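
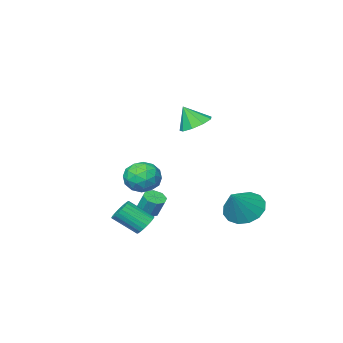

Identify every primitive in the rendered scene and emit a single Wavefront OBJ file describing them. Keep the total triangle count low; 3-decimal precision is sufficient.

v -0.149 0.294 -4.36
v 0.283 0.256 -4.803
v 1.14 -0.511 -3.904
v 0.709 -0.474 -3.46
v 0.348 0.46 -4.691
v 1.205 -0.307 -3.792
v 0.338 0.639 -4.528
v 1.195 -0.128 -3.629
v 0.253 0.765 -4.34
v 1.11 -0.002 -3.441
v 0.108 0.82 -4.155
v 0.965 0.053 -3.256
v -0.077 0.794 -4.001
v 0.78 0.027 -3.102
v -0.273 0.692 -3.901
v 0.584 -0.075 -3.002
v -0.449 0.53 -3.872
v 0.408 -0.237 -2.972
v -0.58 0.331 -3.916
v 0.277 -0.436 -3.017
v -0.645 0.127 -4.028
v 0.212 -0.64 -3.129
v -0.635 -0.052 -4.191
v 0.222 -0.819 -3.292
v -0.55 -0.178 -4.379
v 0.307 -0.945 -3.48
v -0.405 -0.233 -4.564
v 0.452 -1 -3.665
v -0.22 -0.207 -4.718
v 0.637 -0.974 -3.819
v -0.024 -0.105 -4.818
v 0.833 -0.872 -3.919
v 0.152 0.057 -4.848
v 1.009 -0.71 -3.948
v -3.947 2.515 -3.413
v -3.166 2.396 -4.073
v -2.853 3.005 -2.207
v -3.323 2.901 -4.136
v -3.647 3.303 -4.005
v -4.052 3.494 -3.715
v -4.429 3.423 -3.344
v -4.676 3.108 -2.992
v -4.728 2.635 -2.752
v -4.571 2.129 -2.69
v -4.247 1.727 -2.821
v -3.842 1.536 -3.111
v -3.465 1.608 -3.481
v -3.218 1.922 -3.834
v -2.321 1.06 1.616
v -1.736 0.647 1.216
v -1.899 0.66 2.644
v -1.555 1.163 1.342
v -1.732 1.63 1.597
v -2.185 1.831 1.86
v -2.701 1.67 2.01
v -3.039 1.224 1.975
v -3.041 0.701 1.773
v -2.706 0.346 1.497
v -2.19 0.325 1.277
v -1.66 -1.856 -4.444
v -1.128 -2.039 -4.303
v -1.208 -1.548 -3.356
v -1.74 -1.364 -3.496
v -1.123 -1.645 -4.508
v -1.203 -1.154 -3.56
v -1.433 -1.374 -4.674
v -1.513 -0.883 -3.727
v -1.876 -1.385 -4.706
v -1.956 -0.894 -3.758
v -2.192 -1.672 -4.584
v -2.272 -1.181 -3.637
v -2.197 -2.066 -4.38
v -2.277 -1.575 -3.432
v -1.887 -2.337 -4.213
v -1.967 -1.846 -3.266
v -1.444 -2.326 -4.182
v -1.524 -1.835 -3.234
v -2.279 -1.617 -2.484
v -1.524 -1.319 -2.991
v -1.376 -2.621 -1.729
v -0.621 -2.323 -2.236
v -1.022 -1.743 -1.589
v -1.581 -1.122 -2.056
v -1.319 -2.818 -2.664
v -1.878 -2.197 -3.131
v -0.931 -2.061 -3.102
v -0.748 -1.397 -2.438
v -2.152 -2.543 -2.282
v -1.969 -1.879 -1.618
v -1.981 -1.379 -2.804
v -0.919 -2.561 -1.916
v -1.155 -2.219 -1.536
v -0.711 -2.044 -1.834
v -2.014 -1.264 -2.255
v -1.571 -1.089 -2.552
v -1.276 -1.338 -1.729
v -1.329 -2.851 -2.168
v -0.886 -2.676 -2.465
v -2.189 -1.896 -2.886
v -1.745 -1.721 -3.184
v -1.624 -2.602 -2.991
v -1.189 -1.641 -3.167
v -0.657 -2.231 -2.723
v -1.068 -2.522 -2.974
v -1.396 -2.157 -3.249
v -1.081 -1.25 -2.777
v -0.55 -1.841 -2.333
v -0.786 -1.5 -1.953
v -1.114 -1.135 -2.227
v -0.732 -1.687 -2.842
v -2.35 -2.099 -2.387
v -1.819 -2.69 -1.943
v -1.786 -2.805 -2.493
v -2.114 -2.44 -2.767
v -2.243 -1.709 -1.997
v -1.711 -2.299 -1.553
v -1.504 -1.783 -1.471
v -1.832 -1.418 -1.746
v -2.168 -2.253 -1.878
f 2 1 5
f 2 5 3
f 3 5 6
f 3 6 4
f 5 1 7
f 5 7 6
f 6 7 8
f 6 8 4
f 7 1 9
f 7 9 8
f 8 9 10
f 8 10 4
f 9 1 11
f 9 11 10
f 10 11 12
f 10 12 4
f 11 1 13
f 11 13 12
f 12 13 14
f 12 14 4
f 13 1 15
f 13 15 14
f 14 15 16
f 14 16 4
f 15 1 17
f 15 17 16
f 16 17 18
f 16 18 4
f 17 1 19
f 17 19 18
f 18 19 20
f 18 20 4
f 19 1 21
f 19 21 20
f 20 21 22
f 20 22 4
f 21 1 23
f 21 23 22
f 22 23 24
f 22 24 4
f 23 1 25
f 23 25 24
f 24 25 26
f 24 26 4
f 25 1 27
f 25 27 26
f 26 27 28
f 26 28 4
f 27 1 29
f 27 29 28
f 28 29 30
f 28 30 4
f 29 1 31
f 29 31 30
f 30 31 32
f 30 32 4
f 31 1 33
f 31 33 32
f 32 33 34
f 32 34 4
f 33 1 2
f 33 2 34
f 34 2 3
f 34 3 4
f 36 35 38
f 36 38 37
f 38 35 39
f 38 39 37
f 39 35 40
f 39 40 37
f 40 35 41
f 40 41 37
f 41 35 42
f 41 42 37
f 42 35 43
f 42 43 37
f 43 35 44
f 43 44 37
f 44 35 45
f 44 45 37
f 45 35 46
f 45 46 37
f 46 35 47
f 46 47 37
f 47 35 48
f 47 48 37
f 48 35 36
f 48 36 37
f 50 49 52
f 50 52 51
f 52 49 53
f 52 53 51
f 53 49 54
f 53 54 51
f 54 49 55
f 54 55 51
f 55 49 56
f 55 56 51
f 56 49 57
f 56 57 51
f 57 49 58
f 57 58 51
f 58 49 59
f 58 59 51
f 59 49 50
f 59 50 51
f 61 60 64
f 61 64 62
f 62 64 65
f 62 65 63
f 64 60 66
f 64 66 65
f 65 66 67
f 65 67 63
f 66 60 68
f 66 68 67
f 67 68 69
f 67 69 63
f 68 60 70
f 68 70 69
f 69 70 71
f 69 71 63
f 70 60 72
f 70 72 71
f 71 72 73
f 71 73 63
f 72 60 74
f 72 74 73
f 73 74 75
f 73 75 63
f 74 60 76
f 74 76 75
f 75 76 77
f 75 77 63
f 76 60 61
f 76 61 77
f 77 61 62
f 77 62 63
f 78 115 94
f 115 89 118
f 94 118 83
f 115 118 94
f 78 94 90
f 94 83 95
f 90 95 79
f 94 95 90
f 78 90 99
f 90 79 100
f 99 100 85
f 90 100 99
f 78 99 111
f 99 85 114
f 111 114 88
f 99 114 111
f 78 111 115
f 111 88 119
f 115 119 89
f 111 119 115
f 79 95 106
f 95 83 109
f 106 109 87
f 95 109 106
f 83 118 96
f 118 89 117
f 96 117 82
f 118 117 96
f 89 119 116
f 119 88 112
f 116 112 80
f 119 112 116
f 88 114 113
f 114 85 101
f 113 101 84
f 114 101 113
f 85 100 105
f 100 79 102
f 105 102 86
f 100 102 105
f 81 107 93
f 107 87 108
f 93 108 82
f 107 108 93
f 81 93 91
f 93 82 92
f 91 92 80
f 93 92 91
f 81 91 98
f 91 80 97
f 98 97 84
f 91 97 98
f 81 98 103
f 98 84 104
f 103 104 86
f 98 104 103
f 81 103 107
f 103 86 110
f 107 110 87
f 103 110 107
f 82 108 96
f 108 87 109
f 96 109 83
f 108 109 96
f 80 92 116
f 92 82 117
f 116 117 89
f 92 117 116
f 84 97 113
f 97 80 112
f 113 112 88
f 97 112 113
f 86 104 105
f 104 84 101
f 105 101 85
f 104 101 105
f 87 110 106
f 110 86 102
f 106 102 79
f 110 102 106



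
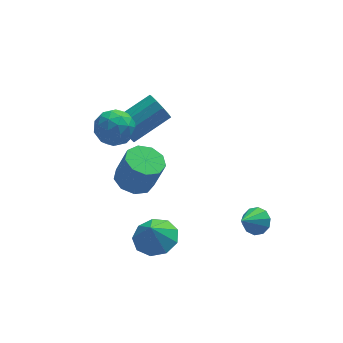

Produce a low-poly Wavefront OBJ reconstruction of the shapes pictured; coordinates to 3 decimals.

v -1.683 -3.161 -2.962
v -0.938 -2.482 -2.605
v -1.977 -3.419 -1.858
v -1.575 -2.131 -2.692
v -2.262 -2.263 -2.905
v -2.679 -2.815 -3.145
v -2.63 -3.529 -3.299
v -2.138 -4.071 -3.295
v -1.433 -4.187 -3.135
v -0.846 -3.823 -2.894
v -0.65 -3.15 -2.684
v 2.986 -3.169 -2.965
v 3.47 -3.056 -2.417
v 2.094 -3.771 -2.055
v 3.197 -2.69 -2.442
v 2.843 -2.507 -2.667
v 2.544 -2.576 -3.006
v 2.414 -2.872 -3.33
v 2.502 -3.281 -3.514
v 2.775 -3.648 -3.489
v 3.129 -3.831 -3.264
v 3.428 -3.761 -2.924
v 3.558 -3.465 -2.601
v -3.236 0.654 2.717
v -2.76 1.357 2.153
v -2.6 -0.537 1.767
v -2.124 0.166 1.203
v -1.827 -0.004 2.164
v -2.22 0.732 2.751
v -3.14 0.088 1.169
v -3.533 0.824 1.756
v -2.701 1.008 1.196
v -1.889 0.951 1.811
v -3.471 -0.131 2.109
v -2.659 -0.188 2.724
v -3.054 1.11 2.518
v -2.306 -0.29 1.402
v -2.132 -0.39 1.967
v -1.852 0.024 1.635
v -2.736 0.743 2.869
v -2.456 1.156 2.538
v -1.908 0.356 2.545
v -2.904 -0.336 1.382
v -2.624 0.077 1.051
v -3.508 0.796 2.285
v -3.228 1.21 1.953
v -3.452 0.464 1.375
v -2.739 1.318 1.624
v -2.365 0.618 1.066
v -2.963 0.572 1.046
v -3.194 1.005 1.391
v -2.262 1.285 1.986
v -1.888 0.585 1.428
v -1.713 0.485 1.992
v -1.944 0.917 2.337
v -2.227 1.079 1.424
v -3.472 0.235 2.492
v -3.098 -0.465 1.934
v -3.416 -0.097 1.583
v -3.647 0.335 1.928
v -2.995 0.202 2.854
v -2.621 -0.498 2.296
v -2.166 -0.185 2.529
v -2.397 0.248 2.874
v -3.133 -0.259 2.496
v -1.931 2.099 -0.096
v -1.557 1.899 -0.763
v 0.345 2.48 0.13
v -0.029 2.681 0.796
v -1.685 2.369 -0.797
v 0.217 2.95 0.096
v -1.907 2.736 -0.563
v -0.004 3.317 0.329
v -2.138 2.86 -0.151
v -0.236 3.441 0.741
v -2.29 2.693 0.282
v -0.388 3.275 1.174
v -2.305 2.3 0.57
v -0.403 2.881 1.463
v -2.177 1.83 0.604
v -0.275 2.411 1.497
v -1.956 1.463 0.371
v -0.053 2.044 1.263
v -1.724 1.339 -0.041
v 0.178 1.92 0.851
v -1.572 1.505 -0.474
v 0.33 2.087 0.418
v -1.415 2.375 -4.322
v -0.484 2.723 -4.548
v 0.027 2.453 -2.865
v -0.905 2.105 -2.638
v -0.892 3.25 -4.34
v -0.381 2.98 -2.657
v -1.544 3.367 -4.124
v -1.034 3.097 -2.44
v -2.137 3.02 -4
v -1.626 2.75 -2.316
v -2.392 2.371 -4.026
v -1.881 2.101 -2.343
v -2.19 1.724 -4.191
v -1.679 1.454 -2.508
v -1.625 1.381 -4.417
v -1.115 1.111 -2.734
v -0.963 1.504 -4.599
v -0.452 1.234 -2.915
v -0.512 2.034 -4.65
v -0.001 1.764 -2.967
f 2 1 4
f 2 4 3
f 4 1 5
f 4 5 3
f 5 1 6
f 5 6 3
f 6 1 7
f 6 7 3
f 7 1 8
f 7 8 3
f 8 1 9
f 8 9 3
f 9 1 10
f 9 10 3
f 10 1 11
f 10 11 3
f 11 1 2
f 11 2 3
f 13 12 15
f 13 15 14
f 15 12 16
f 15 16 14
f 16 12 17
f 16 17 14
f 17 12 18
f 17 18 14
f 18 12 19
f 18 19 14
f 19 12 20
f 19 20 14
f 20 12 21
f 20 21 14
f 21 12 22
f 21 22 14
f 22 12 23
f 22 23 14
f 23 12 13
f 23 13 14
f 24 61 40
f 61 35 64
f 40 64 29
f 61 64 40
f 24 40 36
f 40 29 41
f 36 41 25
f 40 41 36
f 24 36 45
f 36 25 46
f 45 46 31
f 36 46 45
f 24 45 57
f 45 31 60
f 57 60 34
f 45 60 57
f 24 57 61
f 57 34 65
f 61 65 35
f 57 65 61
f 25 41 52
f 41 29 55
f 52 55 33
f 41 55 52
f 29 64 42
f 64 35 63
f 42 63 28
f 64 63 42
f 35 65 62
f 65 34 58
f 62 58 26
f 65 58 62
f 34 60 59
f 60 31 47
f 59 47 30
f 60 47 59
f 31 46 51
f 46 25 48
f 51 48 32
f 46 48 51
f 27 53 39
f 53 33 54
f 39 54 28
f 53 54 39
f 27 39 37
f 39 28 38
f 37 38 26
f 39 38 37
f 27 37 44
f 37 26 43
f 44 43 30
f 37 43 44
f 27 44 49
f 44 30 50
f 49 50 32
f 44 50 49
f 27 49 53
f 49 32 56
f 53 56 33
f 49 56 53
f 28 54 42
f 54 33 55
f 42 55 29
f 54 55 42
f 26 38 62
f 38 28 63
f 62 63 35
f 38 63 62
f 30 43 59
f 43 26 58
f 59 58 34
f 43 58 59
f 32 50 51
f 50 30 47
f 51 47 31
f 50 47 51
f 33 56 52
f 56 32 48
f 52 48 25
f 56 48 52
f 67 66 70
f 67 70 68
f 68 70 71
f 68 71 69
f 70 66 72
f 70 72 71
f 71 72 73
f 71 73 69
f 72 66 74
f 72 74 73
f 73 74 75
f 73 75 69
f 74 66 76
f 74 76 75
f 75 76 77
f 75 77 69
f 76 66 78
f 76 78 77
f 77 78 79
f 77 79 69
f 78 66 80
f 78 80 79
f 79 80 81
f 79 81 69
f 80 66 82
f 80 82 81
f 81 82 83
f 81 83 69
f 82 66 84
f 82 84 83
f 83 84 85
f 83 85 69
f 84 66 86
f 84 86 85
f 85 86 87
f 85 87 69
f 86 66 67
f 86 67 87
f 87 67 68
f 87 68 69
f 89 88 92
f 89 92 90
f 90 92 93
f 90 93 91
f 92 88 94
f 92 94 93
f 93 94 95
f 93 95 91
f 94 88 96
f 94 96 95
f 95 96 97
f 95 97 91
f 96 88 98
f 96 98 97
f 97 98 99
f 97 99 91
f 98 88 100
f 98 100 99
f 99 100 101
f 99 101 91
f 100 88 102
f 100 102 101
f 101 102 103
f 101 103 91
f 102 88 104
f 102 104 103
f 103 104 105
f 103 105 91
f 104 88 106
f 104 106 105
f 105 106 107
f 105 107 91
f 106 88 89
f 106 89 107
f 107 89 90
f 107 90 91



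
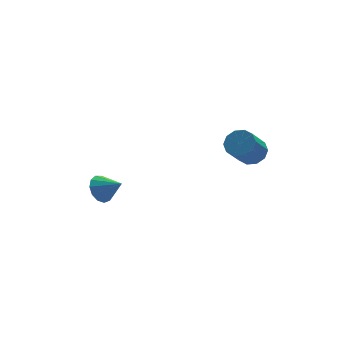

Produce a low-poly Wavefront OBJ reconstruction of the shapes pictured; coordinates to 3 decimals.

v -1.77 4.043 -1.291
v -1.23 4.377 -1.535
v -1.11 3.417 -0.689
v -1.34 4.565 -1.219
v -1.586 4.587 -0.927
v -1.891 4.436 -0.75
v -2.157 4.16 -0.744
v -2.3 3.847 -0.913
v -2.275 3.596 -1.201
v -2.089 3.487 -1.518
v -1.802 3.554 -1.763
v -1.505 3.776 -1.858
v -1.292 4.083 -1.773
v 2.724 -0.711 3.1
v 3.228 -1.043 3.282
v 2.539 -1.561 4.242
v 2.036 -1.229 4.06
v 3.234 -0.702 3.47
v 2.546 -1.22 4.43
v 3.045 -0.365 3.517
v 2.357 -0.883 4.477
v 2.734 -0.16 3.404
v 2.046 -0.677 4.365
v 2.419 -0.165 3.176
v 1.731 -0.683 4.136
v 2.221 -0.379 2.918
v 1.532 -0.897 3.878
v 2.214 -0.72 2.73
v 1.526 -1.238 3.69
v 2.403 -1.057 2.683
v 1.715 -1.575 3.643
v 2.714 -1.263 2.795
v 2.026 -1.78 3.756
v 3.029 -1.257 3.024
v 2.341 -1.775 3.984
f 2 1 4
f 2 4 3
f 4 1 5
f 4 5 3
f 5 1 6
f 5 6 3
f 6 1 7
f 6 7 3
f 7 1 8
f 7 8 3
f 8 1 9
f 8 9 3
f 9 1 10
f 9 10 3
f 10 1 11
f 10 11 3
f 11 1 12
f 11 12 3
f 12 1 13
f 12 13 3
f 13 1 2
f 13 2 3
f 15 14 18
f 15 18 16
f 16 18 19
f 16 19 17
f 18 14 20
f 18 20 19
f 19 20 21
f 19 21 17
f 20 14 22
f 20 22 21
f 21 22 23
f 21 23 17
f 22 14 24
f 22 24 23
f 23 24 25
f 23 25 17
f 24 14 26
f 24 26 25
f 25 26 27
f 25 27 17
f 26 14 28
f 26 28 27
f 27 28 29
f 27 29 17
f 28 14 30
f 28 30 29
f 29 30 31
f 29 31 17
f 30 14 32
f 30 32 31
f 31 32 33
f 31 33 17
f 32 14 34
f 32 34 33
f 33 34 35
f 33 35 17
f 34 14 15
f 34 15 35
f 35 15 16
f 35 16 17



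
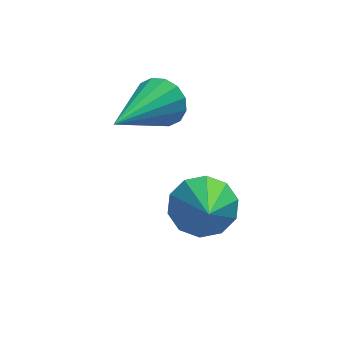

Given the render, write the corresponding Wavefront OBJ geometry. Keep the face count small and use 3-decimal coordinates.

v -2.288 2.491 -0.883
v -1.904 2.459 -0.335
v -3.452 1.009 -0.157
v -2.151 2.69 -0.258
v -2.434 2.868 -0.349
v -2.679 2.945 -0.583
v -2.818 2.901 -0.897
v -2.816 2.747 -1.208
v -2.672 2.524 -1.431
v -2.425 2.293 -1.508
v -2.142 2.115 -1.418
v -1.898 2.037 -1.184
v -1.758 2.082 -0.87
v -1.76 2.236 -0.559
v -1.536 0.878 -3.216
v -0.962 1.222 -2.778
v -1.624 -0.598 -1.944
v -1.399 1.388 -2.615
v -1.888 1.359 -2.683
v -2.242 1.146 -2.953
v -2.327 0.831 -3.325
v -2.11 0.533 -3.655
v -1.674 0.367 -3.817
v -1.185 0.396 -3.75
v -0.83 0.609 -3.479
v -0.745 0.924 -3.108
f 2 1 4
f 2 4 3
f 4 1 5
f 4 5 3
f 5 1 6
f 5 6 3
f 6 1 7
f 6 7 3
f 7 1 8
f 7 8 3
f 8 1 9
f 8 9 3
f 9 1 10
f 9 10 3
f 10 1 11
f 10 11 3
f 11 1 12
f 11 12 3
f 12 1 13
f 12 13 3
f 13 1 14
f 13 14 3
f 14 1 2
f 14 2 3
f 16 15 18
f 16 18 17
f 18 15 19
f 18 19 17
f 19 15 20
f 19 20 17
f 20 15 21
f 20 21 17
f 21 15 22
f 21 22 17
f 22 15 23
f 22 23 17
f 23 15 24
f 23 24 17
f 24 15 25
f 24 25 17
f 25 15 26
f 25 26 17
f 26 15 16
f 26 16 17



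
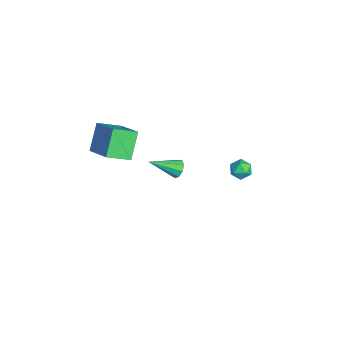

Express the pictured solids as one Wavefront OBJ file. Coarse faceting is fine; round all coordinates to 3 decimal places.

v -0.482 -3.855 2.726
v 1.04 -3.177 3.617
v -0.672 -2.509 2.024
v 0.851 -1.831 2.915
v 0.549 -4.409 1.385
v 2.072 -3.731 2.276
v 0.36 -3.063 0.683
v 1.882 -2.385 1.574
v 3.332 -0.136 1.891
v 3.719 -0.357 1.52
v 3.328 -1.684 2.809
v 3.906 -0.179 1.821
v 3.825 0.019 2.155
v 3.513 0.145 2.365
v 3.116 0.139 2.354
v 2.82 0.005 2.126
v 2.764 -0.195 1.788
v 2.973 -0.368 1.499
v 3.35 -0.431 1.392
v 0.215 4.531 -2.824
v 0.53 4.167 -2.31
v -0.67 3.813 -2.79
v -0.355 3.449 -2.276
v -0.596 4.099 -2.15
v -0.05 4.542 -2.171
v -0.09 3.438 -2.929
v 0.456 3.881 -2.95
v 0.342 3.491 -2.375
v 0.029 3.9 -1.893
v -0.169 4.08 -3.207
v -0.482 4.489 -2.725
f 2 4 1
f 5 2 1
f 1 4 3
f 3 5 1
f 2 8 4
f 6 2 5
f 6 8 2
f 4 8 3
f 7 5 3
f 3 8 7
f 7 6 5
f 8 6 7
f 10 9 12
f 10 12 11
f 12 9 13
f 12 13 11
f 13 9 14
f 13 14 11
f 14 9 15
f 14 15 11
f 15 9 16
f 15 16 11
f 16 9 17
f 16 17 11
f 17 9 18
f 17 18 11
f 18 9 19
f 18 19 11
f 19 9 10
f 19 10 11
f 20 31 25
f 20 25 21
f 20 21 27
f 20 27 30
f 20 30 31
f 21 25 29
f 25 31 24
f 31 30 22
f 30 27 26
f 27 21 28
f 23 29 24
f 23 24 22
f 23 22 26
f 23 26 28
f 23 28 29
f 24 29 25
f 22 24 31
f 26 22 30
f 28 26 27
f 29 28 21



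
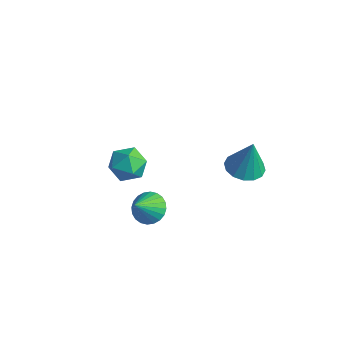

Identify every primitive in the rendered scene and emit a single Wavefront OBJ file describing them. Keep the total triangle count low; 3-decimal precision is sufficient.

v 2.662 1.871 -0.556
v 3.307 1.189 -0.616
v 2.998 2.029 1.256
v 3.551 1.602 -0.698
v 3.558 2.087 -0.741
v 3.324 2.513 -0.735
v 2.913 2.768 -0.681
v 2.435 2.782 -0.594
v 2.017 2.552 -0.496
v 1.772 2.14 -0.415
v 1.766 1.655 -0.371
v 2 1.228 -0.377
v 2.411 0.974 -0.431
v 2.889 0.96 -0.519
v -0.521 -1.045 -4.185
v 0.19 -1.347 -4.607
v -0.299 -2.075 -3.075
v 0.328 -1.103 -4.408
v 0.337 -0.85 -4.176
v 0.215 -0.628 -3.945
v -0.018 -0.468 -3.75
v -0.329 -0.397 -3.622
v -0.668 -0.424 -3.579
v -0.986 -0.546 -3.629
v -1.232 -0.744 -3.763
v -1.37 -0.987 -3.961
v -1.379 -1.24 -4.194
v -1.257 -1.463 -4.425
v -1.024 -1.622 -4.62
v -0.713 -1.693 -4.748
v -0.374 -1.666 -4.791
v -0.056 -1.544 -4.741
v -4.035 0.302 -3.653
v -3.158 0.821 -3.804
v -3.162 -1.021 -3.136
v -2.285 -0.502 -3.287
v -2.924 -0.225 -2.527
v -3.463 0.593 -2.847
v -2.857 -0.793 -4.093
v -3.396 0.025 -4.413
v -2.43 0.145 -4.076
v -2.471 0.496 -3.108
v -3.849 -0.696 -3.832
v -3.89 -0.345 -2.864
f 2 1 4
f 2 4 3
f 4 1 5
f 4 5 3
f 5 1 6
f 5 6 3
f 6 1 7
f 6 7 3
f 7 1 8
f 7 8 3
f 8 1 9
f 8 9 3
f 9 1 10
f 9 10 3
f 10 1 11
f 10 11 3
f 11 1 12
f 11 12 3
f 12 1 13
f 12 13 3
f 13 1 14
f 13 14 3
f 14 1 2
f 14 2 3
f 16 15 18
f 16 18 17
f 18 15 19
f 18 19 17
f 19 15 20
f 19 20 17
f 20 15 21
f 20 21 17
f 21 15 22
f 21 22 17
f 22 15 23
f 22 23 17
f 23 15 24
f 23 24 17
f 24 15 25
f 24 25 17
f 25 15 26
f 25 26 17
f 26 15 27
f 26 27 17
f 27 15 28
f 27 28 17
f 28 15 29
f 28 29 17
f 29 15 30
f 29 30 17
f 30 15 31
f 30 31 17
f 31 15 32
f 31 32 17
f 32 15 16
f 32 16 17
f 33 44 38
f 33 38 34
f 33 34 40
f 33 40 43
f 33 43 44
f 34 38 42
f 38 44 37
f 44 43 35
f 43 40 39
f 40 34 41
f 36 42 37
f 36 37 35
f 36 35 39
f 36 39 41
f 36 41 42
f 37 42 38
f 35 37 44
f 39 35 43
f 41 39 40
f 42 41 34



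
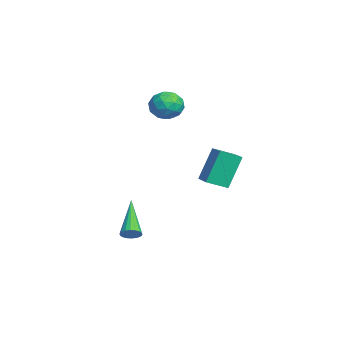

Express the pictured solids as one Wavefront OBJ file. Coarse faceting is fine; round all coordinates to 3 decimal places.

v 1.539 1.677 0.368
v 1.106 2.313 1.995
v 1.468 2.637 -0.026
v 1.035 3.273 1.601
v 2.865 1.887 0.639
v 2.432 2.523 2.266
v 2.794 2.847 0.245
v 2.361 3.483 1.872
v 1.1 -1.227 -3.078
v 1.337 -0.869 -2.822
v -0.58 -1.133 -1.662
v 1.218 -0.753 -2.97
v 1.076 -0.732 -3.14
v 0.939 -0.808 -3.298
v 0.833 -0.967 -3.412
v 0.781 -1.178 -3.46
v 0.792 -1.399 -3.433
v 0.864 -1.585 -3.335
v 0.982 -1.701 -3.187
v 1.124 -1.723 -3.017
v 1.262 -1.646 -2.859
v 1.367 -1.487 -2.745
v 1.419 -1.276 -2.697
v 1.409 -1.056 -2.724
v -4.587 0.654 3.013
v -4.121 1.39 3.156
v -3.379 -0.11 3.004
v -2.913 0.626 3.147
v -3.435 0.304 3.782
v -4.182 0.776 3.788
v -3.318 0.504 2.372
v -4.065 0.976 2.378
v -3.336 1.298 2.76
v -3.409 1.174 3.632
v -4.091 0.106 2.528
v -4.164 -0.018 3.4
v -4.46 1.089 3.085
v -3.04 0.191 3.075
v -3.347 0.002 3.448
v -3.073 0.434 3.533
v -4.496 0.728 3.456
v -4.222 1.161 3.541
v -3.819 0.522 3.909
v -3.278 0.119 2.619
v -3.004 0.552 2.704
v -4.427 0.846 2.627
v -4.153 1.278 2.712
v -3.681 0.758 2.251
v -3.725 1.467 2.937
v -3.015 1.018 2.932
v -3.253 0.947 2.476
v -3.692 1.224 2.479
v -3.767 1.394 3.449
v -3.057 0.946 3.444
v -3.364 0.756 3.817
v -3.803 1.033 3.82
v -3.306 1.34 3.216
v -4.443 0.334 2.716
v -3.733 -0.114 2.711
v -3.697 0.247 2.34
v -4.136 0.524 2.343
v -4.485 0.262 3.228
v -3.775 -0.187 3.223
v -3.808 0.056 3.681
v -4.247 0.333 3.684
v -4.194 -0.06 2.944
f 2 4 1
f 5 2 1
f 1 4 3
f 3 5 1
f 2 8 4
f 6 2 5
f 6 8 2
f 4 8 3
f 7 5 3
f 3 8 7
f 7 6 5
f 8 6 7
f 10 9 12
f 10 12 11
f 12 9 13
f 12 13 11
f 13 9 14
f 13 14 11
f 14 9 15
f 14 15 11
f 15 9 16
f 15 16 11
f 16 9 17
f 16 17 11
f 17 9 18
f 17 18 11
f 18 9 19
f 18 19 11
f 19 9 20
f 19 20 11
f 20 9 21
f 20 21 11
f 21 9 22
f 21 22 11
f 22 9 23
f 22 23 11
f 23 9 24
f 23 24 11
f 24 9 10
f 24 10 11
f 25 62 41
f 62 36 65
f 41 65 30
f 62 65 41
f 25 41 37
f 41 30 42
f 37 42 26
f 41 42 37
f 25 37 46
f 37 26 47
f 46 47 32
f 37 47 46
f 25 46 58
f 46 32 61
f 58 61 35
f 46 61 58
f 25 58 62
f 58 35 66
f 62 66 36
f 58 66 62
f 26 42 53
f 42 30 56
f 53 56 34
f 42 56 53
f 30 65 43
f 65 36 64
f 43 64 29
f 65 64 43
f 36 66 63
f 66 35 59
f 63 59 27
f 66 59 63
f 35 61 60
f 61 32 48
f 60 48 31
f 61 48 60
f 32 47 52
f 47 26 49
f 52 49 33
f 47 49 52
f 28 54 40
f 54 34 55
f 40 55 29
f 54 55 40
f 28 40 38
f 40 29 39
f 38 39 27
f 40 39 38
f 28 38 45
f 38 27 44
f 45 44 31
f 38 44 45
f 28 45 50
f 45 31 51
f 50 51 33
f 45 51 50
f 28 50 54
f 50 33 57
f 54 57 34
f 50 57 54
f 29 55 43
f 55 34 56
f 43 56 30
f 55 56 43
f 27 39 63
f 39 29 64
f 63 64 36
f 39 64 63
f 31 44 60
f 44 27 59
f 60 59 35
f 44 59 60
f 33 51 52
f 51 31 48
f 52 48 32
f 51 48 52
f 34 57 53
f 57 33 49
f 53 49 26
f 57 49 53



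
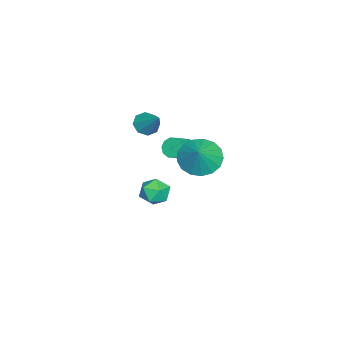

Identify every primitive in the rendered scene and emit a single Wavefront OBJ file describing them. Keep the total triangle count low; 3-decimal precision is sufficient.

v -2.794 -1.749 -0.27
v -2.352 -1.546 -0.759
v -2.006 -0.871 0.81
v -2.768 -1.224 -0.716
v -3.2 -1.209 -0.413
v -3.394 -1.511 -0.025
v -3.237 -1.953 0.219
v -2.821 -2.275 0.176
v -2.389 -2.289 -0.127
v -2.195 -1.987 -0.515
v 2.852 2.502 2.021
v 3.6 2.3 1.372
v 3.708 2.658 2.959
v 3.546 2.779 1.341
v 3.333 3.195 1.466
v 3.01 3.452 1.718
v 2.651 3.491 2.039
v 2.338 3.304 2.356
v 2.142 2.933 2.596
v 2.11 2.463 2.704
v 2.247 2.002 2.656
v 2.522 1.655 2.463
v 2.874 1.503 2.168
v 3.22 1.579 1.839
v 3.482 1.866 1.552
v 1.37 1.397 1.36
v 1.65 1.28 0.889
v 2.529 0.966 1.489
v 2.25 1.083 1.96
v 1.712 1.611 0.971
v 2.591 1.296 1.571
v 1.644 1.86 1.201
v 2.523 1.545 1.802
v 1.471 1.932 1.493
v 2.35 1.617 2.093
v 1.26 1.8 1.733
v 2.139 1.486 2.333
v 1.091 1.514 1.831
v 1.97 1.2 2.431
v 1.029 1.184 1.749
v 1.908 0.869 2.349
v 1.097 0.935 1.518
v 1.976 0.62 2.119
v 1.27 0.863 1.227
v 2.149 0.548 1.827
v 1.481 0.994 0.987
v 2.36 0.68 1.587
v -0.973 -0.212 -4.129
v -0.506 -0.887 -4
v -2.054 -0.873 -3.68
v -1.587 -1.548 -3.551
v -1.483 -0.874 -3.077
v -0.815 -0.466 -3.354
v -1.745 -1.294 -4.326
v -1.077 -0.886 -4.603
v -0.984 -1.556 -4.122
v -0.822 -1.296 -3.349
v -1.738 -0.464 -4.331
v -1.576 -0.204 -3.558
f 2 1 4
f 2 4 3
f 4 1 5
f 4 5 3
f 5 1 6
f 5 6 3
f 6 1 7
f 6 7 3
f 7 1 8
f 7 8 3
f 8 1 9
f 8 9 3
f 9 1 10
f 9 10 3
f 10 1 2
f 10 2 3
f 12 11 14
f 12 14 13
f 14 11 15
f 14 15 13
f 15 11 16
f 15 16 13
f 16 11 17
f 16 17 13
f 17 11 18
f 17 18 13
f 18 11 19
f 18 19 13
f 19 11 20
f 19 20 13
f 20 11 21
f 20 21 13
f 21 11 22
f 21 22 13
f 22 11 23
f 22 23 13
f 23 11 24
f 23 24 13
f 24 11 25
f 24 25 13
f 25 11 12
f 25 12 13
f 27 26 30
f 27 30 28
f 28 30 31
f 28 31 29
f 30 26 32
f 30 32 31
f 31 32 33
f 31 33 29
f 32 26 34
f 32 34 33
f 33 34 35
f 33 35 29
f 34 26 36
f 34 36 35
f 35 36 37
f 35 37 29
f 36 26 38
f 36 38 37
f 37 38 39
f 37 39 29
f 38 26 40
f 38 40 39
f 39 40 41
f 39 41 29
f 40 26 42
f 40 42 41
f 41 42 43
f 41 43 29
f 42 26 44
f 42 44 43
f 43 44 45
f 43 45 29
f 44 26 46
f 44 46 45
f 45 46 47
f 45 47 29
f 46 26 27
f 46 27 47
f 47 27 28
f 47 28 29
f 48 59 53
f 48 53 49
f 48 49 55
f 48 55 58
f 48 58 59
f 49 53 57
f 53 59 52
f 59 58 50
f 58 55 54
f 55 49 56
f 51 57 52
f 51 52 50
f 51 50 54
f 51 54 56
f 51 56 57
f 52 57 53
f 50 52 59
f 54 50 58
f 56 54 55
f 57 56 49



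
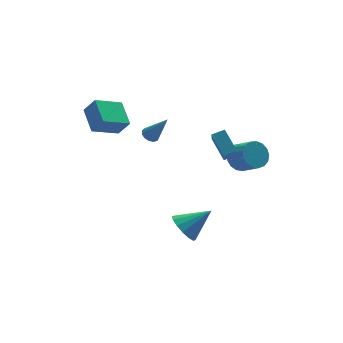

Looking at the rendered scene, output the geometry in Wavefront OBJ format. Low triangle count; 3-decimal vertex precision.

v 2.202 -2.249 1.591
v 2.833 -2.55 0.978
v 3.209 -3.672 1.916
v 2.578 -3.371 2.529
v 3.06 -2.262 1.231
v 3.435 -3.385 2.169
v 3.09 -1.972 1.567
v 3.465 -3.094 2.505
v 2.916 -1.745 1.909
v 3.292 -2.867 2.846
v 2.579 -1.633 2.177
v 2.955 -2.755 3.115
v 2.156 -1.662 2.312
v 2.532 -2.785 3.249
v 1.743 -1.826 2.281
v 2.119 -2.949 3.219
v 1.436 -2.087 2.092
v 1.811 -3.209 3.03
v 1.304 -2.385 1.789
v 1.679 -3.507 2.726
v 1.377 -2.651 1.44
v 1.753 -3.774 2.378
v 1.64 -2.826 1.126
v 2.016 -3.948 2.064
v 2.032 -2.868 0.918
v 2.407 -3.99 1.856
v 2.462 -2.768 0.865
v 2.838 -3.891 1.803
v -1.834 0.998 2.819
v -1.399 1.367 2.816
v -1.146 0.202 4.461
v -1.635 1.507 2.983
v -1.935 1.485 3.098
v -2.202 1.309 3.124
v -2.352 1.034 3.053
v -2.338 0.748 2.909
v -2.163 0.541 2.735
v -1.884 0.48 2.589
v -1.589 0.583 2.515
v -1.372 0.818 2.538
v -1.301 1.11 2.65
v -1.252 -1.95 -3.627
v -0.856 -2.622 -4.359
v 0.372 -2.27 -2.453
v -0.656 -2.125 -4.499
v -0.617 -1.58 -4.405
v -0.748 -1.135 -4.103
v -1.014 -0.908 -3.673
v -1.343 -0.96 -3.231
v -1.649 -1.277 -2.896
v -1.848 -1.775 -2.756
v -1.887 -2.319 -2.85
v -1.757 -2.765 -3.152
v -1.491 -2.992 -3.581
v -1.161 -2.94 -4.023
v -3.26 2.214 2.624
v -4.96 2.185 3.472
v -2.97 3.84 3.26
v -4.67 3.812 4.107
v -2.75 1.728 3.633
v -4.45 1.7 4.48
v -2.46 3.355 4.268
v -4.16 3.326 5.116
v 1.058 -3.853 3.777
v 1.028 -2.506 4.657
v 0.289 -3.725 3.556
v 0.259 -2.378 4.436
v 1.461 -3.182 2.764
v 1.431 -1.835 3.644
v 0.692 -3.054 2.543
v 0.662 -1.707 3.423
f 2 1 5
f 2 5 3
f 3 5 6
f 3 6 4
f 5 1 7
f 5 7 6
f 6 7 8
f 6 8 4
f 7 1 9
f 7 9 8
f 8 9 10
f 8 10 4
f 9 1 11
f 9 11 10
f 10 11 12
f 10 12 4
f 11 1 13
f 11 13 12
f 12 13 14
f 12 14 4
f 13 1 15
f 13 15 14
f 14 15 16
f 14 16 4
f 15 1 17
f 15 17 16
f 16 17 18
f 16 18 4
f 17 1 19
f 17 19 18
f 18 19 20
f 18 20 4
f 19 1 21
f 19 21 20
f 20 21 22
f 20 22 4
f 21 1 23
f 21 23 22
f 22 23 24
f 22 24 4
f 23 1 25
f 23 25 24
f 24 25 26
f 24 26 4
f 25 1 27
f 25 27 26
f 26 27 28
f 26 28 4
f 27 1 2
f 27 2 28
f 28 2 3
f 28 3 4
f 30 29 32
f 30 32 31
f 32 29 33
f 32 33 31
f 33 29 34
f 33 34 31
f 34 29 35
f 34 35 31
f 35 29 36
f 35 36 31
f 36 29 37
f 36 37 31
f 37 29 38
f 37 38 31
f 38 29 39
f 38 39 31
f 39 29 40
f 39 40 31
f 40 29 41
f 40 41 31
f 41 29 30
f 41 30 31
f 43 42 45
f 43 45 44
f 45 42 46
f 45 46 44
f 46 42 47
f 46 47 44
f 47 42 48
f 47 48 44
f 48 42 49
f 48 49 44
f 49 42 50
f 49 50 44
f 50 42 51
f 50 51 44
f 51 42 52
f 51 52 44
f 52 42 53
f 52 53 44
f 53 42 54
f 53 54 44
f 54 42 55
f 54 55 44
f 55 42 43
f 55 43 44
f 57 59 56
f 60 57 56
f 56 59 58
f 58 60 56
f 57 63 59
f 61 57 60
f 61 63 57
f 59 63 58
f 62 60 58
f 58 63 62
f 62 61 60
f 63 61 62
f 65 67 64
f 68 65 64
f 64 67 66
f 66 68 64
f 65 71 67
f 69 65 68
f 69 71 65
f 67 71 66
f 70 68 66
f 66 71 70
f 70 69 68
f 71 69 70



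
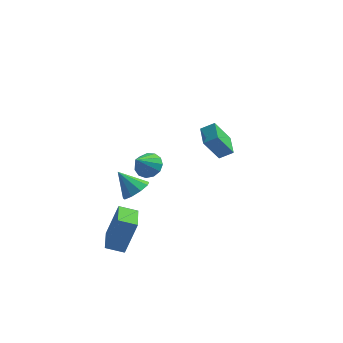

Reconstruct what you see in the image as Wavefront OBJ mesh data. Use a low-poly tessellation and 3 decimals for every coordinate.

v 3.057 -1.495 3.491
v 3.791 -1.309 3.939
v 2.607 -0.264 3.715
v 3.341 -0.077 4.164
v 3.799 -0.963 2.056
v 4.533 -0.776 2.505
v 3.349 0.269 2.281
v 4.083 0.455 2.729
v -0.802 -0.788 -1.544
v -0.217 -0.25 -1.121
v -1.878 -0.552 -0.356
v -0.568 0.08 -1.504
v -1.028 0.004 -1.906
v -1.382 -0.443 -2.139
v -1.465 -1.051 -2.092
v -1.237 -1.536 -1.79
v -0.806 -1.671 -1.372
v -0.373 -1.393 -1.034
v -0.14 -0.832 -0.935
v -1.487 4.385 -3.285
v -0.844 4.703 -2.742
v -1.953 3.295 -2.095
v -1.258 4.981 -2.65
v -1.745 5.069 -2.76
v -2.151 4.94 -3.036
v -2.345 4.635 -3.392
v -2.267 4.251 -3.713
v -1.942 3.909 -3.899
v -1.472 3.719 -3.89
v -1.007 3.74 -3.688
v -0.694 3.966 -3.359
v -0.633 4.325 -3.006
v -1.666 -4.014 -3.974
v -1.046 -3.596 -1.916
v -2.103 -2.302 -4.19
v -1.483 -1.884 -2.131
v -0.637 -3.796 -4.329
v -0.017 -3.378 -2.27
v -1.074 -2.084 -4.544
v -0.454 -1.666 -2.486
f 2 4 1
f 5 2 1
f 1 4 3
f 3 5 1
f 2 8 4
f 6 2 5
f 6 8 2
f 4 8 3
f 7 5 3
f 3 8 7
f 7 6 5
f 8 6 7
f 10 9 12
f 10 12 11
f 12 9 13
f 12 13 11
f 13 9 14
f 13 14 11
f 14 9 15
f 14 15 11
f 15 9 16
f 15 16 11
f 16 9 17
f 16 17 11
f 17 9 18
f 17 18 11
f 18 9 19
f 18 19 11
f 19 9 10
f 19 10 11
f 21 20 23
f 21 23 22
f 23 20 24
f 23 24 22
f 24 20 25
f 24 25 22
f 25 20 26
f 25 26 22
f 26 20 27
f 26 27 22
f 27 20 28
f 27 28 22
f 28 20 29
f 28 29 22
f 29 20 30
f 29 30 22
f 30 20 31
f 30 31 22
f 31 20 32
f 31 32 22
f 32 20 21
f 32 21 22
f 34 36 33
f 37 34 33
f 33 36 35
f 35 37 33
f 34 40 36
f 38 34 37
f 38 40 34
f 36 40 35
f 39 37 35
f 35 40 39
f 39 38 37
f 40 38 39



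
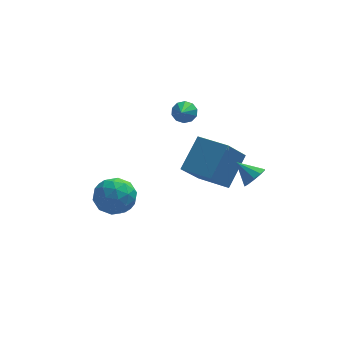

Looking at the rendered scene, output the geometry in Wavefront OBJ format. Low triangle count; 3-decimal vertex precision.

v 3.799 -2.025 -0.411
v 4.252 -1.702 -0.16
v 3.081 -1.515 0.231
v 4.123 -1.51 -0.458
v 3.87 -1.514 -0.737
v 3.59 -1.714 -0.892
v 3.39 -2.033 -0.863
v 3.347 -2.348 -0.661
v 3.476 -2.54 -0.364
v 3.729 -2.535 -0.084
v 4.009 -2.335 0.071
v 4.209 -2.017 0.041
v -1.447 1.278 -2.841
v -1.017 0.875 -3.66
v -2.603 0.125 -2.88
v -2.173 -0.278 -3.699
v -1.707 -0.334 -2.805
v -0.993 0.379 -2.781
v -2.627 0.621 -3.759
v -1.913 1.334 -3.735
v -1.746 0.469 -4.227
v -1.177 -0.121 -3.638
v -2.443 1.121 -2.902
v -1.874 0.531 -2.313
v -1.131 1.178 -3.247
v -2.489 -0.178 -3.293
v -2.215 -0.211 -2.768
v -1.962 -0.448 -3.249
v -1.116 0.886 -2.73
v -0.863 0.649 -3.212
v -1.269 -0.061 -2.71
v -2.757 0.351 -3.328
v -2.504 0.114 -3.81
v -1.658 1.448 -3.291
v -1.405 1.211 -3.772
v -2.351 1.061 -3.83
v -1.307 0.702 -4.062
v -1.986 0.024 -4.085
v -2.253 0.553 -4.12
v -1.833 0.972 -4.106
v -0.972 0.355 -3.716
v -1.651 -0.323 -3.739
v -1.378 -0.355 -3.213
v -0.958 0.064 -3.199
v -1.401 0.117 -4.049
v -1.969 1.323 -2.801
v -2.648 0.645 -2.824
v -2.662 0.936 -3.341
v -2.242 1.355 -3.327
v -1.634 0.976 -2.455
v -2.313 0.298 -2.478
v -1.787 0.028 -2.434
v -1.367 0.447 -2.42
v -2.219 0.883 -2.491
v 0.981 0.433 -1.621
v 1.814 1.535 -0.407
v 1.837 1.284 -2.983
v 2.671 2.387 -1.769
v 2.169 -0.587 -1.511
v 3.003 0.516 -0.297
v 3.026 0.265 -2.873
v 3.859 1.367 -1.659
v 1.212 1.214 1.45
v 1.749 1.196 1.608
v 0.988 0.286 2.11
v 1.578 1.397 1.832
v 1.267 1.528 1.91
v 0.935 1.539 1.813
v 0.709 1.425 1.576
v 0.675 1.231 1.292
v 0.846 1.03 1.068
v 1.157 0.899 0.99
v 1.489 0.889 1.087
v 1.715 1.002 1.324
f 2 1 4
f 2 4 3
f 4 1 5
f 4 5 3
f 5 1 6
f 5 6 3
f 6 1 7
f 6 7 3
f 7 1 8
f 7 8 3
f 8 1 9
f 8 9 3
f 9 1 10
f 9 10 3
f 10 1 11
f 10 11 3
f 11 1 12
f 11 12 3
f 12 1 2
f 12 2 3
f 13 50 29
f 50 24 53
f 29 53 18
f 50 53 29
f 13 29 25
f 29 18 30
f 25 30 14
f 29 30 25
f 13 25 34
f 25 14 35
f 34 35 20
f 25 35 34
f 13 34 46
f 34 20 49
f 46 49 23
f 34 49 46
f 13 46 50
f 46 23 54
f 50 54 24
f 46 54 50
f 14 30 41
f 30 18 44
f 41 44 22
f 30 44 41
f 18 53 31
f 53 24 52
f 31 52 17
f 53 52 31
f 24 54 51
f 54 23 47
f 51 47 15
f 54 47 51
f 23 49 48
f 49 20 36
f 48 36 19
f 49 36 48
f 20 35 40
f 35 14 37
f 40 37 21
f 35 37 40
f 16 42 28
f 42 22 43
f 28 43 17
f 42 43 28
f 16 28 26
f 28 17 27
f 26 27 15
f 28 27 26
f 16 26 33
f 26 15 32
f 33 32 19
f 26 32 33
f 16 33 38
f 33 19 39
f 38 39 21
f 33 39 38
f 16 38 42
f 38 21 45
f 42 45 22
f 38 45 42
f 17 43 31
f 43 22 44
f 31 44 18
f 43 44 31
f 15 27 51
f 27 17 52
f 51 52 24
f 27 52 51
f 19 32 48
f 32 15 47
f 48 47 23
f 32 47 48
f 21 39 40
f 39 19 36
f 40 36 20
f 39 36 40
f 22 45 41
f 45 21 37
f 41 37 14
f 45 37 41
f 56 58 55
f 59 56 55
f 55 58 57
f 57 59 55
f 56 62 58
f 60 56 59
f 60 62 56
f 58 62 57
f 61 59 57
f 57 62 61
f 61 60 59
f 62 60 61
f 64 63 66
f 64 66 65
f 66 63 67
f 66 67 65
f 67 63 68
f 67 68 65
f 68 63 69
f 68 69 65
f 69 63 70
f 69 70 65
f 70 63 71
f 70 71 65
f 71 63 72
f 71 72 65
f 72 63 73
f 72 73 65
f 73 63 74
f 73 74 65
f 74 63 64
f 74 64 65



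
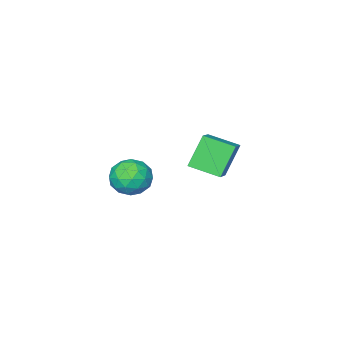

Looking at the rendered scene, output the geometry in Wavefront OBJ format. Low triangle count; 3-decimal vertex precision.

v 0.791 -2.767 -1.226
v 1.36 -1.953 -0.768
v 1.76 -3.947 -0.332
v 2.329 -3.133 0.126
v 1.28 -3.285 0.394
v 0.681 -2.556 -0.159
v 2.439 -3.344 -0.941
v 1.84 -2.615 -1.494
v 2.378 -2.31 -0.592
v 1.662 -2.273 0.233
v 1.458 -3.627 -1.333
v 0.742 -3.59 -0.508
v 0.99 -2.256 -1.075
v 2.13 -3.644 -0.025
v 1.513 -3.733 0.133
v 1.847 -3.254 0.402
v 0.591 -2.611 -0.717
v 0.925 -2.132 -0.448
v 0.878 -2.915 0.235
v 2.195 -3.768 -0.652
v 2.529 -3.289 -0.383
v 1.273 -2.646 -1.502
v 1.607 -2.167 -1.233
v 2.242 -2.985 -1.335
v 1.923 -1.988 -0.703
v 2.493 -2.681 -0.178
v 2.558 -2.805 -0.805
v 2.206 -2.377 -1.13
v 1.502 -1.966 -0.218
v 2.072 -2.66 0.308
v 1.455 -2.749 0.465
v 1.103 -2.32 0.14
v 2.101 -2.176 -0.115
v 1.048 -3.24 -1.408
v 1.618 -3.934 -0.882
v 2.017 -3.58 -1.24
v 1.665 -3.151 -1.565
v 0.627 -3.219 -0.922
v 1.197 -3.912 -0.397
v 0.914 -3.523 0.03
v 0.562 -3.095 -0.295
v 1.019 -3.724 -0.985
v -4.46 -4.645 -0.72
v -3.427 -3.802 -0.035
v -5.316 -3.242 -1.156
v -4.282 -2.399 -0.47
v -3.438 -4.541 -2.39
v -2.404 -3.698 -1.704
v -4.293 -3.138 -2.825
v -3.26 -2.295 -2.14
f 1 38 17
f 38 12 41
f 17 41 6
f 38 41 17
f 1 17 13
f 17 6 18
f 13 18 2
f 17 18 13
f 1 13 22
f 13 2 23
f 22 23 8
f 13 23 22
f 1 22 34
f 22 8 37
f 34 37 11
f 22 37 34
f 1 34 38
f 34 11 42
f 38 42 12
f 34 42 38
f 2 18 29
f 18 6 32
f 29 32 10
f 18 32 29
f 6 41 19
f 41 12 40
f 19 40 5
f 41 40 19
f 12 42 39
f 42 11 35
f 39 35 3
f 42 35 39
f 11 37 36
f 37 8 24
f 36 24 7
f 37 24 36
f 8 23 28
f 23 2 25
f 28 25 9
f 23 25 28
f 4 30 16
f 30 10 31
f 16 31 5
f 30 31 16
f 4 16 14
f 16 5 15
f 14 15 3
f 16 15 14
f 4 14 21
f 14 3 20
f 21 20 7
f 14 20 21
f 4 21 26
f 21 7 27
f 26 27 9
f 21 27 26
f 4 26 30
f 26 9 33
f 30 33 10
f 26 33 30
f 5 31 19
f 31 10 32
f 19 32 6
f 31 32 19
f 3 15 39
f 15 5 40
f 39 40 12
f 15 40 39
f 7 20 36
f 20 3 35
f 36 35 11
f 20 35 36
f 9 27 28
f 27 7 24
f 28 24 8
f 27 24 28
f 10 33 29
f 33 9 25
f 29 25 2
f 33 25 29
f 44 46 43
f 47 44 43
f 43 46 45
f 45 47 43
f 44 50 46
f 48 44 47
f 48 50 44
f 46 50 45
f 49 47 45
f 45 50 49
f 49 48 47
f 50 48 49



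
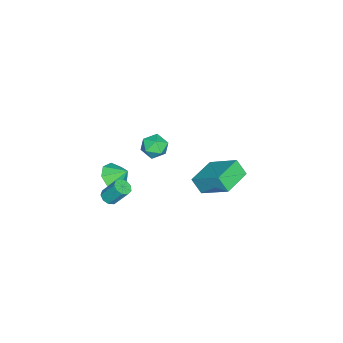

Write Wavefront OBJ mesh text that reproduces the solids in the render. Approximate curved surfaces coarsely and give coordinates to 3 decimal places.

v 2.583 2.793 1.922
v 2.469 2.161 2.851
v 3.043 4.528 3.159
v 2.929 3.896 4.089
v 4.391 2.364 1.851
v 4.277 1.732 2.781
v 4.851 4.099 3.089
v 4.737 3.467 4.018
v 3.014 -3.829 -2.13
v 3.308 -3.404 -2.414
v 3.26 -2.545 -1.173
v 2.966 -2.971 -0.89
v 2.911 -3.354 -2.464
v 2.862 -2.495 -1.223
v 2.562 -3.527 -2.358
v 2.513 -2.668 -1.117
v 2.425 -3.841 -2.145
v 2.376 -2.982 -0.904
v 2.563 -4.15 -1.926
v 2.515 -3.291 -0.685
v 2.913 -4.309 -1.802
v 2.864 -3.45 -0.561
v 3.31 -4.244 -1.832
v 3.262 -3.385 -0.591
v 3.569 -3.984 -2.002
v 3.52 -3.125 -0.761
v 3.568 -3.653 -2.231
v 3.519 -2.794 -0.99
v -1.419 -2.036 -1.423
v -0.728 -2.048 -0.791
v -1.912 -3.372 -0.909
v -1.221 -3.384 -0.277
v -1.92 -2.767 -0.195
v -1.615 -1.941 -0.513
v -1.025 -3.479 -1.187
v -0.72 -2.653 -1.505
v -0.485 -2.939 -0.645
v -1.038 -2.5 -0.032
v -1.602 -2.92 -1.668
v -2.155 -2.481 -1.055
v 0.847 -4.414 -2.443
v 1.556 -4.94 -1.932
v 0.853 -3.546 -1.557
v 1.867 -4.43 -2.435
v 1.58 -3.91 -2.942
v 0.863 -3.686 -3.157
v 0.137 -3.888 -2.953
v -0.173 -4.398 -2.451
v 0.114 -4.918 -1.943
v 0.83 -5.142 -1.729
f 2 4 1
f 5 2 1
f 1 4 3
f 3 5 1
f 2 8 4
f 6 2 5
f 6 8 2
f 4 8 3
f 7 5 3
f 3 8 7
f 7 6 5
f 8 6 7
f 10 9 13
f 10 13 11
f 11 13 14
f 11 14 12
f 13 9 15
f 13 15 14
f 14 15 16
f 14 16 12
f 15 9 17
f 15 17 16
f 16 17 18
f 16 18 12
f 17 9 19
f 17 19 18
f 18 19 20
f 18 20 12
f 19 9 21
f 19 21 20
f 20 21 22
f 20 22 12
f 21 9 23
f 21 23 22
f 22 23 24
f 22 24 12
f 23 9 25
f 23 25 24
f 24 25 26
f 24 26 12
f 25 9 27
f 25 27 26
f 26 27 28
f 26 28 12
f 27 9 10
f 27 10 28
f 28 10 11
f 28 11 12
f 29 40 34
f 29 34 30
f 29 30 36
f 29 36 39
f 29 39 40
f 30 34 38
f 34 40 33
f 40 39 31
f 39 36 35
f 36 30 37
f 32 38 33
f 32 33 31
f 32 31 35
f 32 35 37
f 32 37 38
f 33 38 34
f 31 33 40
f 35 31 39
f 37 35 36
f 38 37 30
f 42 41 44
f 42 44 43
f 44 41 45
f 44 45 43
f 45 41 46
f 45 46 43
f 46 41 47
f 46 47 43
f 47 41 48
f 47 48 43
f 48 41 49
f 48 49 43
f 49 41 50
f 49 50 43
f 50 41 42
f 50 42 43



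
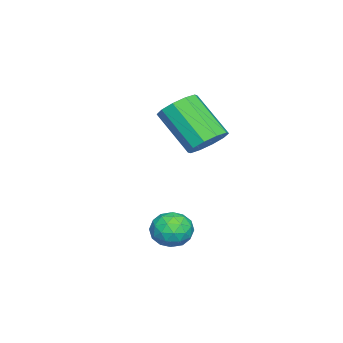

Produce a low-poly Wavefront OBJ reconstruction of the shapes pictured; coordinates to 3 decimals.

v 2.213 3.463 -3.619
v 2.818 3.99 -3.872
v 3.142 2.71 -2.968
v 3.747 3.237 -3.221
v 3.176 3.491 -2.657
v 2.602 3.956 -3.059
v 3.358 2.744 -3.781
v 2.784 3.209 -4.183
v 3.525 3.546 -3.972
v 3.413 4.007 -3.277
v 2.547 2.693 -3.563
v 2.435 3.154 -2.868
v 2.434 3.793 -3.802
v 3.526 2.907 -3.038
v 3.19 3.056 -2.706
v 3.546 3.366 -2.855
v 2.307 3.773 -3.325
v 2.663 4.083 -3.474
v 2.873 3.789 -2.76
v 3.297 2.617 -3.366
v 3.653 2.927 -3.515
v 2.414 3.334 -3.985
v 2.77 3.644 -4.134
v 3.087 2.911 -4.08
v 3.206 3.841 -4.01
v 3.751 3.399 -3.627
v 3.523 3.109 -3.956
v 3.185 3.382 -4.193
v 3.14 4.113 -3.602
v 3.685 3.67 -3.219
v 3.35 3.819 -2.888
v 3.013 4.093 -3.124
v 3.555 3.851 -3.66
v 2.275 3.03 -3.621
v 2.82 2.587 -3.238
v 2.947 2.607 -3.716
v 2.61 2.881 -3.952
v 2.209 3.301 -3.213
v 2.754 2.859 -2.83
v 2.775 3.318 -2.647
v 2.437 3.591 -2.884
v 2.405 2.849 -3.18
v -0.894 3.447 -0.712
v -0.097 3.54 -0.304
v -0.71 2.107 1.22
v -1.506 2.013 0.812
v -0.445 3.917 -0.089
v -1.058 2.484 1.435
v -0.965 4.114 -0.113
v -1.578 2.681 1.411
v -1.457 4.056 -0.365
v -2.07 2.623 1.159
v -1.734 3.766 -0.75
v -2.347 2.332 0.774
v -1.69 3.353 -1.12
v -2.303 1.92 0.404
v -1.342 2.976 -1.335
v -1.955 1.543 0.189
v -0.822 2.779 -1.311
v -1.435 1.346 0.213
v -0.33 2.837 -1.059
v -0.943 1.404 0.465
v -0.053 3.128 -0.674
v -0.666 1.694 0.85
f 1 38 17
f 38 12 41
f 17 41 6
f 38 41 17
f 1 17 13
f 17 6 18
f 13 18 2
f 17 18 13
f 1 13 22
f 13 2 23
f 22 23 8
f 13 23 22
f 1 22 34
f 22 8 37
f 34 37 11
f 22 37 34
f 1 34 38
f 34 11 42
f 38 42 12
f 34 42 38
f 2 18 29
f 18 6 32
f 29 32 10
f 18 32 29
f 6 41 19
f 41 12 40
f 19 40 5
f 41 40 19
f 12 42 39
f 42 11 35
f 39 35 3
f 42 35 39
f 11 37 36
f 37 8 24
f 36 24 7
f 37 24 36
f 8 23 28
f 23 2 25
f 28 25 9
f 23 25 28
f 4 30 16
f 30 10 31
f 16 31 5
f 30 31 16
f 4 16 14
f 16 5 15
f 14 15 3
f 16 15 14
f 4 14 21
f 14 3 20
f 21 20 7
f 14 20 21
f 4 21 26
f 21 7 27
f 26 27 9
f 21 27 26
f 4 26 30
f 26 9 33
f 30 33 10
f 26 33 30
f 5 31 19
f 31 10 32
f 19 32 6
f 31 32 19
f 3 15 39
f 15 5 40
f 39 40 12
f 15 40 39
f 7 20 36
f 20 3 35
f 36 35 11
f 20 35 36
f 9 27 28
f 27 7 24
f 28 24 8
f 27 24 28
f 10 33 29
f 33 9 25
f 29 25 2
f 33 25 29
f 44 43 47
f 44 47 45
f 45 47 48
f 45 48 46
f 47 43 49
f 47 49 48
f 48 49 50
f 48 50 46
f 49 43 51
f 49 51 50
f 50 51 52
f 50 52 46
f 51 43 53
f 51 53 52
f 52 53 54
f 52 54 46
f 53 43 55
f 53 55 54
f 54 55 56
f 54 56 46
f 55 43 57
f 55 57 56
f 56 57 58
f 56 58 46
f 57 43 59
f 57 59 58
f 58 59 60
f 58 60 46
f 59 43 61
f 59 61 60
f 60 61 62
f 60 62 46
f 61 43 63
f 61 63 62
f 62 63 64
f 62 64 46
f 63 43 44
f 63 44 64
f 64 44 45
f 64 45 46



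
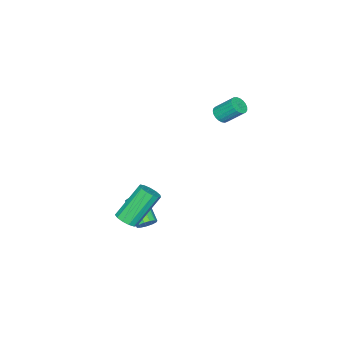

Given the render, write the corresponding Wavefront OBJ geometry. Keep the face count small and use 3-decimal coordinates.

v -2.796 3.178 0.856
v -2.307 3.346 0.803
v -2.515 4.23 1.691
v -3.004 4.062 1.744
v -2.412 3.467 0.658
v -2.62 4.351 1.546
v -2.584 3.539 0.547
v -2.791 4.422 1.435
v -2.792 3.547 0.49
v -2.999 4.431 1.378
v -3.001 3.492 0.496
v -3.208 4.376 1.384
v -3.175 3.383 0.564
v -3.382 4.267 1.452
v -3.283 3.238 0.682
v -3.49 4.122 1.571
v -3.307 3.083 0.831
v -3.514 3.967 1.719
v -3.243 2.944 0.984
v -3.45 3.828 1.872
v -3.101 2.846 1.115
v -3.309 3.73 2.003
v -2.907 2.805 1.201
v -3.115 3.689 2.089
v -2.694 2.829 1.227
v -2.901 3.712 2.116
v -2.498 2.913 1.189
v -2.706 3.797 2.078
v -2.354 3.043 1.094
v -2.562 3.926 1.982
v -2.287 3.196 0.957
v -2.494 4.08 1.845
v 3.813 2.209 -2.84
v 4.216 2.633 -2.708
v 3.09 3.216 -1.148
v 2.687 2.791 -1.28
v 3.994 2.775 -2.92
v 2.868 3.358 -1.361
v 3.715 2.737 -3.108
v 2.589 3.319 -1.548
v 3.467 2.531 -3.21
v 2.341 3.113 -1.65
v 3.329 2.223 -3.194
v 2.203 2.805 -1.635
v 3.345 1.91 -3.067
v 2.219 2.493 -1.507
v 3.509 1.692 -2.867
v 2.383 2.275 -1.307
v 3.769 1.638 -2.658
v 2.643 2.221 -1.099
v 4.044 1.766 -2.508
v 2.918 2.348 -0.948
v 4.245 2.034 -2.462
v 3.119 2.616 -0.903
v 4.309 2.357 -2.537
v 3.183 2.94 -0.977
v 2.541 2.495 -3.886
v 2.887 2.587 -3.509
v 2.184 1.477 -2.596
v 1.839 1.385 -2.974
v 2.662 2.769 -3.461
v 1.959 1.658 -2.548
v 2.399 2.864 -3.548
v 1.696 1.753 -2.635
v 2.181 2.841 -3.743
v 1.478 1.731 -2.83
v 2.077 2.709 -3.983
v 1.375 1.599 -3.07
v 2.121 2.509 -4.193
v 1.419 1.399 -3.28
v 2.298 2.305 -4.305
v 1.596 1.194 -3.392
v 2.553 2.161 -4.284
v 1.85 1.05 -3.372
v 2.803 2.123 -4.137
v 2.101 1.012 -3.225
v 2.971 2.204 -3.911
v 2.268 1.093 -2.998
v 3.002 2.377 -3.676
v 2.299 1.266 -2.764
f 2 1 5
f 2 5 3
f 3 5 6
f 3 6 4
f 5 1 7
f 5 7 6
f 6 7 8
f 6 8 4
f 7 1 9
f 7 9 8
f 8 9 10
f 8 10 4
f 9 1 11
f 9 11 10
f 10 11 12
f 10 12 4
f 11 1 13
f 11 13 12
f 12 13 14
f 12 14 4
f 13 1 15
f 13 15 14
f 14 15 16
f 14 16 4
f 15 1 17
f 15 17 16
f 16 17 18
f 16 18 4
f 17 1 19
f 17 19 18
f 18 19 20
f 18 20 4
f 19 1 21
f 19 21 20
f 20 21 22
f 20 22 4
f 21 1 23
f 21 23 22
f 22 23 24
f 22 24 4
f 23 1 25
f 23 25 24
f 24 25 26
f 24 26 4
f 25 1 27
f 25 27 26
f 26 27 28
f 26 28 4
f 27 1 29
f 27 29 28
f 28 29 30
f 28 30 4
f 29 1 31
f 29 31 30
f 30 31 32
f 30 32 4
f 31 1 2
f 31 2 32
f 32 2 3
f 32 3 4
f 34 33 37
f 34 37 35
f 35 37 38
f 35 38 36
f 37 33 39
f 37 39 38
f 38 39 40
f 38 40 36
f 39 33 41
f 39 41 40
f 40 41 42
f 40 42 36
f 41 33 43
f 41 43 42
f 42 43 44
f 42 44 36
f 43 33 45
f 43 45 44
f 44 45 46
f 44 46 36
f 45 33 47
f 45 47 46
f 46 47 48
f 46 48 36
f 47 33 49
f 47 49 48
f 48 49 50
f 48 50 36
f 49 33 51
f 49 51 50
f 50 51 52
f 50 52 36
f 51 33 53
f 51 53 52
f 52 53 54
f 52 54 36
f 53 33 55
f 53 55 54
f 54 55 56
f 54 56 36
f 55 33 34
f 55 34 56
f 56 34 35
f 56 35 36
f 58 57 61
f 58 61 59
f 59 61 62
f 59 62 60
f 61 57 63
f 61 63 62
f 62 63 64
f 62 64 60
f 63 57 65
f 63 65 64
f 64 65 66
f 64 66 60
f 65 57 67
f 65 67 66
f 66 67 68
f 66 68 60
f 67 57 69
f 67 69 68
f 68 69 70
f 68 70 60
f 69 57 71
f 69 71 70
f 70 71 72
f 70 72 60
f 71 57 73
f 71 73 72
f 72 73 74
f 72 74 60
f 73 57 75
f 73 75 74
f 74 75 76
f 74 76 60
f 75 57 77
f 75 77 76
f 76 77 78
f 76 78 60
f 77 57 79
f 77 79 78
f 78 79 80
f 78 80 60
f 79 57 58
f 79 58 80
f 80 58 59
f 80 59 60



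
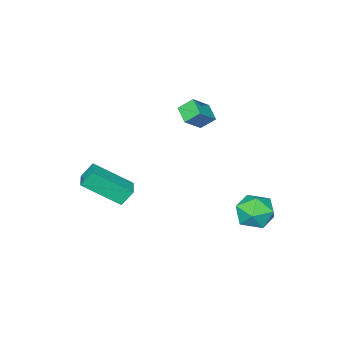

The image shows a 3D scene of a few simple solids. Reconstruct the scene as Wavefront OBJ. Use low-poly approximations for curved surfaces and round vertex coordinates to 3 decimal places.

v -2.77 4.106 -4.049
v -2.319 4.489 -3.298
v -1.901 2.831 -3.922
v -1.45 3.214 -3.171
v -2.368 2.955 -3.096
v -2.905 3.743 -3.175
v -1.315 3.577 -4.045
v -1.852 4.365 -4.124
v -1.419 4.162 -3.295
v -2.07 3.777 -2.708
v -2.15 3.543 -4.512
v -2.801 3.158 -3.925
v 0.644 -0.649 -2.717
v 1.767 -1.874 -1.568
v 1.279 0.046 -2.597
v 2.402 -1.178 -1.448
v 1.078 -0.922 -3.432
v 2.201 -2.146 -2.283
v 1.713 -0.226 -3.312
v 2.836 -1.451 -2.163
v -1.772 1.694 1.202
v -2.102 0.956 1.551
v -0.907 1.65 1.928
v -1.237 0.912 2.276
v -1.343 1.248 0.664
v -1.673 0.51 1.012
v -0.478 1.204 1.389
v -0.808 0.466 1.738
f 1 12 6
f 1 6 2
f 1 2 8
f 1 8 11
f 1 11 12
f 2 6 10
f 6 12 5
f 12 11 3
f 11 8 7
f 8 2 9
f 4 10 5
f 4 5 3
f 4 3 7
f 4 7 9
f 4 9 10
f 5 10 6
f 3 5 12
f 7 3 11
f 9 7 8
f 10 9 2
f 14 16 13
f 17 14 13
f 13 16 15
f 15 17 13
f 14 20 16
f 18 14 17
f 18 20 14
f 16 20 15
f 19 17 15
f 15 20 19
f 19 18 17
f 20 18 19
f 22 24 21
f 25 22 21
f 21 24 23
f 23 25 21
f 22 28 24
f 26 22 25
f 26 28 22
f 24 28 23
f 27 25 23
f 23 28 27
f 27 26 25
f 28 26 27



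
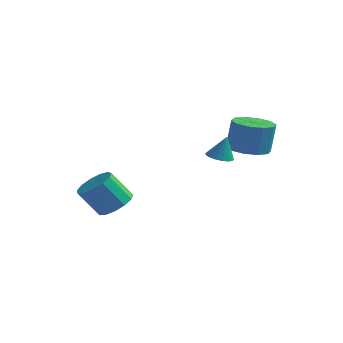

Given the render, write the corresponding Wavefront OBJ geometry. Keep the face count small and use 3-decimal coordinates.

v -1.541 -0.08 -3.507
v -0.956 0.404 -2.97
v -1.714 -0.136 -1.657
v -2.299 -0.62 -2.193
v -1.359 0.722 -3.073
v -2.117 0.182 -1.759
v -1.821 0.785 -3.313
v -2.579 0.246 -1.999
v -2.193 0.574 -3.615
v -2.951 0.034 -2.301
v -2.359 0.155 -3.882
v -3.117 -0.385 -2.569
v -2.264 -0.339 -4.031
v -3.023 -0.878 -2.717
v -1.941 -0.751 -4.013
v -2.699 -1.29 -2.699
v -1.49 -0.949 -3.834
v -2.248 -1.489 -2.52
v -1.055 -0.872 -3.552
v -1.813 -1.412 -2.238
v -0.775 -0.544 -3.255
v -1.533 -1.083 -1.941
v -0.738 -0.068 -3.038
v -1.496 -0.607 -1.724
v 2.982 3.513 -0.431
v 3.966 3.505 -0.541
v 4.142 3.658 1.022
v 3.158 3.667 1.131
v 3.777 4.085 -0.577
v 3.953 4.238 0.986
v 3.284 4.448 -0.557
v 3.46 4.601 1.006
v 2.676 4.453 -0.489
v 2.852 4.606 1.074
v 2.185 4.1 -0.399
v 2.361 4.253 1.164
v 1.998 3.522 -0.322
v 2.174 3.675 1.241
v 2.187 2.942 -0.286
v 2.363 3.095 1.277
v 2.68 2.579 -0.306
v 2.856 2.732 1.257
v 3.288 2.574 -0.374
v 3.464 2.727 1.189
v 3.779 2.927 -0.464
v 3.955 3.08 1.099
v 2.794 1.389 -0.289
v 3.131 1.899 -0.44
v 3.066 1.551 0.869
v 2.876 2.005 -0.394
v 2.604 1.988 -0.328
v 2.369 1.853 -0.254
v 2.219 1.626 -0.187
v 2.183 1.352 -0.14
v 2.267 1.086 -0.122
v 2.456 0.879 -0.138
v 2.712 0.773 -0.183
v 2.984 0.79 -0.249
v 3.218 0.925 -0.323
v 3.368 1.151 -0.391
v 3.405 1.425 -0.438
v 3.32 1.692 -0.455
f 2 1 5
f 2 5 3
f 3 5 6
f 3 6 4
f 5 1 7
f 5 7 6
f 6 7 8
f 6 8 4
f 7 1 9
f 7 9 8
f 8 9 10
f 8 10 4
f 9 1 11
f 9 11 10
f 10 11 12
f 10 12 4
f 11 1 13
f 11 13 12
f 12 13 14
f 12 14 4
f 13 1 15
f 13 15 14
f 14 15 16
f 14 16 4
f 15 1 17
f 15 17 16
f 16 17 18
f 16 18 4
f 17 1 19
f 17 19 18
f 18 19 20
f 18 20 4
f 19 1 21
f 19 21 20
f 20 21 22
f 20 22 4
f 21 1 23
f 21 23 22
f 22 23 24
f 22 24 4
f 23 1 2
f 23 2 24
f 24 2 3
f 24 3 4
f 26 25 29
f 26 29 27
f 27 29 30
f 27 30 28
f 29 25 31
f 29 31 30
f 30 31 32
f 30 32 28
f 31 25 33
f 31 33 32
f 32 33 34
f 32 34 28
f 33 25 35
f 33 35 34
f 34 35 36
f 34 36 28
f 35 25 37
f 35 37 36
f 36 37 38
f 36 38 28
f 37 25 39
f 37 39 38
f 38 39 40
f 38 40 28
f 39 25 41
f 39 41 40
f 40 41 42
f 40 42 28
f 41 25 43
f 41 43 42
f 42 43 44
f 42 44 28
f 43 25 45
f 43 45 44
f 44 45 46
f 44 46 28
f 45 25 26
f 45 26 46
f 46 26 27
f 46 27 28
f 48 47 50
f 48 50 49
f 50 47 51
f 50 51 49
f 51 47 52
f 51 52 49
f 52 47 53
f 52 53 49
f 53 47 54
f 53 54 49
f 54 47 55
f 54 55 49
f 55 47 56
f 55 56 49
f 56 47 57
f 56 57 49
f 57 47 58
f 57 58 49
f 58 47 59
f 58 59 49
f 59 47 60
f 59 60 49
f 60 47 61
f 60 61 49
f 61 47 62
f 61 62 49
f 62 47 48
f 62 48 49



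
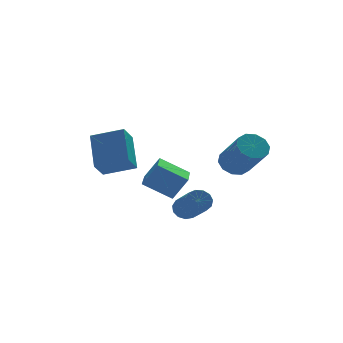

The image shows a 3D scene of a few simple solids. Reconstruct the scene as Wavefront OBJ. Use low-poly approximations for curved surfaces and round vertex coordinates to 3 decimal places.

v -2.986 1.546 -0.251
v -2.741 2.949 1.095
v -4.321 2.227 -0.719
v -4.076 3.631 0.627
v -2.404 2.169 -1.007
v -2.159 3.573 0.339
v -3.739 2.851 -1.475
v -3.494 4.254 -0.129
v -2.416 1.475 -1.724
v -1.752 1.338 -0.65
v -1.769 3.112 -1.915
v -1.105 2.975 -0.841
v -1.215 0.905 -2.539
v -0.551 0.768 -1.465
v -0.568 2.542 -2.73
v 0.096 2.405 -1.656
v 0.997 -0.694 -0.124
v 1.549 -0.998 -0.55
v 1.854 -2.39 0.838
v 1.303 -2.086 1.264
v 1.743 -0.675 -0.269
v 2.048 -2.068 1.119
v 1.653 -0.36 0.067
v 1.958 -1.752 1.455
v 1.312 -0.172 0.33
v 1.617 -1.565 1.718
v 0.851 -0.183 0.42
v 1.157 -1.576 1.808
v 0.446 -0.39 0.302
v 0.751 -1.782 1.69
v 0.252 -0.712 0.021
v 0.557 -2.105 1.409
v 0.342 -1.028 -0.315
v 0.647 -2.42 1.073
v 0.683 -1.215 -0.578
v 0.988 -2.608 0.81
v 1.143 -1.204 -0.668
v 1.449 -2.597 0.72
v -1.207 -0.8 -2.479
v -0.725 -0.998 -2.776
v -0.791 -2.799 -1.678
v -1.273 -2.6 -1.381
v -0.609 -0.836 -2.503
v -0.675 -2.637 -1.405
v -0.682 -0.662 -2.222
v -0.748 -2.463 -1.125
v -0.922 -0.532 -2.023
v -0.988 -2.333 -0.926
v -1.253 -0.487 -1.969
v -1.319 -2.288 -0.871
v -1.569 -0.541 -2.076
v -1.635 -2.342 -0.979
v -1.77 -0.677 -2.311
v -1.836 -2.478 -1.214
v -1.792 -0.852 -2.6
v -1.858 -2.653 -1.502
v -1.629 -1.01 -2.85
v -1.695 -2.811 -1.752
v -1.331 -1.102 -2.982
v -1.397 -2.903 -1.885
v -0.995 -1.097 -2.954
v -1.06 -2.898 -1.857
f 2 4 1
f 5 2 1
f 1 4 3
f 3 5 1
f 2 8 4
f 6 2 5
f 6 8 2
f 4 8 3
f 7 5 3
f 3 8 7
f 7 6 5
f 8 6 7
f 10 12 9
f 13 10 9
f 9 12 11
f 11 13 9
f 10 16 12
f 14 10 13
f 14 16 10
f 12 16 11
f 15 13 11
f 11 16 15
f 15 14 13
f 16 14 15
f 18 17 21
f 18 21 19
f 19 21 22
f 19 22 20
f 21 17 23
f 21 23 22
f 22 23 24
f 22 24 20
f 23 17 25
f 23 25 24
f 24 25 26
f 24 26 20
f 25 17 27
f 25 27 26
f 26 27 28
f 26 28 20
f 27 17 29
f 27 29 28
f 28 29 30
f 28 30 20
f 29 17 31
f 29 31 30
f 30 31 32
f 30 32 20
f 31 17 33
f 31 33 32
f 32 33 34
f 32 34 20
f 33 17 35
f 33 35 34
f 34 35 36
f 34 36 20
f 35 17 37
f 35 37 36
f 36 37 38
f 36 38 20
f 37 17 18
f 37 18 38
f 38 18 19
f 38 19 20
f 40 39 43
f 40 43 41
f 41 43 44
f 41 44 42
f 43 39 45
f 43 45 44
f 44 45 46
f 44 46 42
f 45 39 47
f 45 47 46
f 46 47 48
f 46 48 42
f 47 39 49
f 47 49 48
f 48 49 50
f 48 50 42
f 49 39 51
f 49 51 50
f 50 51 52
f 50 52 42
f 51 39 53
f 51 53 52
f 52 53 54
f 52 54 42
f 53 39 55
f 53 55 54
f 54 55 56
f 54 56 42
f 55 39 57
f 55 57 56
f 56 57 58
f 56 58 42
f 57 39 59
f 57 59 58
f 58 59 60
f 58 60 42
f 59 39 61
f 59 61 60
f 60 61 62
f 60 62 42
f 61 39 40
f 61 40 62
f 62 40 41
f 62 41 42



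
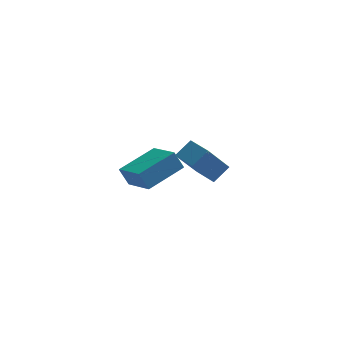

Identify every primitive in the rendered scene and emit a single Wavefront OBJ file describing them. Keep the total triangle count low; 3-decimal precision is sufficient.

v 1.861 1.068 -0.26
v 2.583 1.552 0.462
v 1.074 2.07 -0.145
v 1.796 2.554 0.577
v 2.864 2.046 -1.917
v 3.586 2.53 -1.195
v 2.077 3.048 -1.802
v 2.799 3.532 -1.08
v -0.926 -2.626 0.785
v -1.342 -2.571 1.682
v 0.571 -1.386 1.403
v 0.155 -1.331 2.3
v -0.035 -3.949 1.28
v -0.451 -3.894 2.177
v 1.462 -2.709 1.898
v 1.046 -2.654 2.795
f 2 4 1
f 5 2 1
f 1 4 3
f 3 5 1
f 2 8 4
f 6 2 5
f 6 8 2
f 4 8 3
f 7 5 3
f 3 8 7
f 7 6 5
f 8 6 7
f 10 12 9
f 13 10 9
f 9 12 11
f 11 13 9
f 10 16 12
f 14 10 13
f 14 16 10
f 12 16 11
f 15 13 11
f 11 16 15
f 15 14 13
f 16 14 15



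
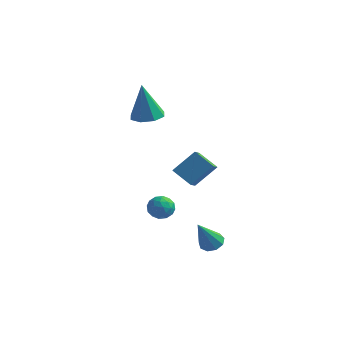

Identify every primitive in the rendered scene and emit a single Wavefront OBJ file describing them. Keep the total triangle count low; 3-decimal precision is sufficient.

v 2.77 -1.538 -2.74
v 3.405 -1.609 -2.705
v 2.57 -2.542 -1.14
v 3.283 -1.246 -2.493
v 2.921 -1.02 -2.396
v 2.488 -1.036 -2.46
v 2.188 -1.287 -2.656
v 2.159 -1.655 -2.891
v 2.417 -1.969 -3.055
v 2.84 -2.081 -3.072
v 3.23 -1.938 -2.934
v -1.432 2.262 -0.74
v -0.646 3.116 0.375
v -1.629 3.078 -1.226
v -0.843 3.932 -0.111
v -0.337 2.128 -1.409
v 0.449 2.982 -0.294
v -0.534 2.944 -1.895
v 0.252 3.798 -0.78
v -3.236 2.969 2.349
v -2.349 3.078 2.451
v -3.464 2.811 4.491
v -2.69 3.676 2.459
v -3.352 3.86 2.403
v -3.945 3.522 2.314
v -4.124 2.86 2.247
v -3.782 2.262 2.239
v -3.121 2.078 2.295
v -2.527 2.416 2.383
v -1.278 1.846 -2.854
v -0.901 1.332 -3.243
v -2.019 0.988 -2.437
v -1.642 0.474 -2.826
v -1.322 0.807 -2.24
v -0.864 1.338 -2.497
v -2.056 0.982 -3.183
v -1.598 1.513 -3.44
v -1.382 0.799 -3.446
v -0.928 0.69 -2.863
v -1.992 1.63 -2.817
v -1.538 1.521 -2.234
v -1.025 1.665 -3.085
v -1.895 0.655 -2.595
v -1.707 0.851 -2.25
v -1.486 0.549 -2.479
v -1.003 1.668 -2.647
v -0.781 1.366 -2.875
v -1.029 1.057 -2.286
v -2.139 0.954 -2.805
v -1.917 0.652 -3.033
v -1.434 1.771 -3.201
v -1.213 1.469 -3.43
v -1.891 1.263 -3.394
v -1.086 1.049 -3.433
v -1.521 0.544 -3.188
v -1.764 0.843 -3.398
v -1.495 1.155 -3.549
v -0.819 0.985 -3.09
v -1.254 0.48 -2.845
v -1.066 0.676 -2.501
v -0.797 0.988 -2.652
v -1.102 0.671 -3.21
v -1.666 1.84 -2.835
v -2.101 1.335 -2.59
v -2.123 1.332 -3.028
v -1.854 1.644 -3.179
v -1.399 1.776 -2.492
v -1.834 1.271 -2.247
v -1.425 1.165 -2.131
v -1.156 1.477 -2.282
v -1.818 1.649 -2.47
f 2 1 4
f 2 4 3
f 4 1 5
f 4 5 3
f 5 1 6
f 5 6 3
f 6 1 7
f 6 7 3
f 7 1 8
f 7 8 3
f 8 1 9
f 8 9 3
f 9 1 10
f 9 10 3
f 10 1 11
f 10 11 3
f 11 1 2
f 11 2 3
f 13 15 12
f 16 13 12
f 12 15 14
f 14 16 12
f 13 19 15
f 17 13 16
f 17 19 13
f 15 19 14
f 18 16 14
f 14 19 18
f 18 17 16
f 19 17 18
f 21 20 23
f 21 23 22
f 23 20 24
f 23 24 22
f 24 20 25
f 24 25 22
f 25 20 26
f 25 26 22
f 26 20 27
f 26 27 22
f 27 20 28
f 27 28 22
f 28 20 29
f 28 29 22
f 29 20 21
f 29 21 22
f 30 67 46
f 67 41 70
f 46 70 35
f 67 70 46
f 30 46 42
f 46 35 47
f 42 47 31
f 46 47 42
f 30 42 51
f 42 31 52
f 51 52 37
f 42 52 51
f 30 51 63
f 51 37 66
f 63 66 40
f 51 66 63
f 30 63 67
f 63 40 71
f 67 71 41
f 63 71 67
f 31 47 58
f 47 35 61
f 58 61 39
f 47 61 58
f 35 70 48
f 70 41 69
f 48 69 34
f 70 69 48
f 41 71 68
f 71 40 64
f 68 64 32
f 71 64 68
f 40 66 65
f 66 37 53
f 65 53 36
f 66 53 65
f 37 52 57
f 52 31 54
f 57 54 38
f 52 54 57
f 33 59 45
f 59 39 60
f 45 60 34
f 59 60 45
f 33 45 43
f 45 34 44
f 43 44 32
f 45 44 43
f 33 43 50
f 43 32 49
f 50 49 36
f 43 49 50
f 33 50 55
f 50 36 56
f 55 56 38
f 50 56 55
f 33 55 59
f 55 38 62
f 59 62 39
f 55 62 59
f 34 60 48
f 60 39 61
f 48 61 35
f 60 61 48
f 32 44 68
f 44 34 69
f 68 69 41
f 44 69 68
f 36 49 65
f 49 32 64
f 65 64 40
f 49 64 65
f 38 56 57
f 56 36 53
f 57 53 37
f 56 53 57
f 39 62 58
f 62 38 54
f 58 54 31
f 62 54 58



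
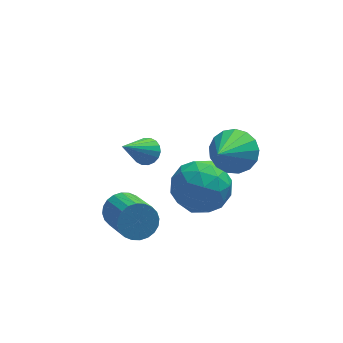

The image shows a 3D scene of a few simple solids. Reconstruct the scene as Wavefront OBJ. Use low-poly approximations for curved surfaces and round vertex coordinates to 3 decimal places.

v 0.839 -2.523 1.147
v 1.501 -3.048 1.052
v 0.041 -3.757 2.413
v 1.612 -2.805 1.36
v 1.547 -2.498 1.618
v 1.319 -2.196 1.769
v 0.982 -1.969 1.777
v 0.611 -1.869 1.641
v 0.293 -1.919 1.392
v 0.101 -2.106 1.087
v 0.077 -2.39 0.796
v 0.228 -2.703 0.585
v 0.519 -2.975 0.503
v 0.884 -3.144 0.569
v 1.238 -3.17 0.767
v -2.708 -1.61 -2.522
v -1.998 -1.514 -2.593
v -1.702 -2.994 -1.649
v -2.412 -3.09 -1.578
v -2.049 -1.372 -2.355
v -1.753 -2.852 -1.412
v -2.2 -1.267 -2.143
v -1.904 -2.747 -1.2
v -2.429 -1.214 -1.989
v -2.133 -2.695 -1.045
v -2.7 -1.222 -1.915
v -2.404 -2.702 -0.972
v -2.972 -1.288 -1.934
v -2.676 -2.768 -0.991
v -3.204 -1.404 -2.043
v -2.909 -2.884 -1.099
v -3.361 -1.55 -2.224
v -3.065 -3.031 -1.28
v -3.418 -1.706 -2.451
v -3.122 -3.186 -1.507
v -3.367 -1.848 -2.688
v -3.071 -3.328 -1.745
v -3.216 -1.953 -2.9
v -2.92 -3.433 -1.957
v -2.987 -2.005 -3.055
v -2.691 -3.486 -2.111
v -2.716 -1.998 -3.128
v -2.42 -3.478 -2.185
v -2.444 -1.932 -3.109
v -2.148 -3.412 -2.166
v -2.211 -1.816 -3.001
v -1.916 -3.296 -2.057
v -2.055 -1.669 -2.82
v -1.759 -3.15 -1.876
v -1.636 0.032 -1.074
v -1.424 0.379 -0.704
v -2.564 -0.712 0.154
v -1.623 0.498 -0.782
v -1.825 0.525 -0.918
v -1.989 0.454 -1.085
v -2.083 0.299 -1.25
v -2.089 0.092 -1.38
v -2.005 -0.127 -1.45
v -1.848 -0.315 -1.444
v -1.648 -0.434 -1.366
v -1.447 -0.46 -1.23
v -1.283 -0.389 -1.063
v -1.188 -0.235 -0.898
v -1.183 -0.028 -0.768
v -1.267 0.192 -0.698
v -0.674 -1.275 -0.694
v 0.303 -0.981 -1.115
v -0.523 -2.879 -1.465
v 0.454 -2.585 -1.886
v 0.346 -2.738 -0.798
v 0.253 -1.747 -0.322
v -0.473 -2.113 -2.258
v -0.566 -1.122 -1.782
v 0.427 -1.499 -2.082
v 0.933 -1.885 -1.18
v -1.153 -1.975 -1.4
v -0.647 -2.361 -0.498
v -0.199 -0.987 -0.837
v -0.021 -2.873 -1.743
v -0.085 -2.963 -1.104
v 0.49 -2.79 -1.352
v -0.228 -1.437 -0.37
v 0.346 -1.264 -0.618
v 0.371 -2.297 -0.432
v -0.566 -2.596 -1.962
v 0.008 -2.423 -2.21
v -0.71 -1.07 -1.228
v -0.135 -0.897 -1.476
v -0.591 -1.563 -2.148
v 0.448 -1.118 -1.653
v 0.537 -2.061 -2.106
v -0.007 -1.784 -2.325
v -0.062 -1.201 -2.045
v 0.746 -1.345 -1.123
v 0.835 -2.288 -1.576
v 0.771 -2.378 -0.936
v 0.716 -1.795 -0.656
v 0.819 -1.65 -1.691
v -1.055 -1.572 -1.004
v -0.966 -2.515 -1.457
v -0.936 -2.065 -1.924
v -0.991 -1.482 -1.644
v -0.757 -1.799 -0.474
v -0.668 -2.742 -0.927
v -0.158 -2.659 -0.535
v -0.213 -2.076 -0.255
v -1.039 -2.21 -0.889
f 2 1 4
f 2 4 3
f 4 1 5
f 4 5 3
f 5 1 6
f 5 6 3
f 6 1 7
f 6 7 3
f 7 1 8
f 7 8 3
f 8 1 9
f 8 9 3
f 9 1 10
f 9 10 3
f 10 1 11
f 10 11 3
f 11 1 12
f 11 12 3
f 12 1 13
f 12 13 3
f 13 1 14
f 13 14 3
f 14 1 15
f 14 15 3
f 15 1 2
f 15 2 3
f 17 16 20
f 17 20 18
f 18 20 21
f 18 21 19
f 20 16 22
f 20 22 21
f 21 22 23
f 21 23 19
f 22 16 24
f 22 24 23
f 23 24 25
f 23 25 19
f 24 16 26
f 24 26 25
f 25 26 27
f 25 27 19
f 26 16 28
f 26 28 27
f 27 28 29
f 27 29 19
f 28 16 30
f 28 30 29
f 29 30 31
f 29 31 19
f 30 16 32
f 30 32 31
f 31 32 33
f 31 33 19
f 32 16 34
f 32 34 33
f 33 34 35
f 33 35 19
f 34 16 36
f 34 36 35
f 35 36 37
f 35 37 19
f 36 16 38
f 36 38 37
f 37 38 39
f 37 39 19
f 38 16 40
f 38 40 39
f 39 40 41
f 39 41 19
f 40 16 42
f 40 42 41
f 41 42 43
f 41 43 19
f 42 16 44
f 42 44 43
f 43 44 45
f 43 45 19
f 44 16 46
f 44 46 45
f 45 46 47
f 45 47 19
f 46 16 48
f 46 48 47
f 47 48 49
f 47 49 19
f 48 16 17
f 48 17 49
f 49 17 18
f 49 18 19
f 51 50 53
f 51 53 52
f 53 50 54
f 53 54 52
f 54 50 55
f 54 55 52
f 55 50 56
f 55 56 52
f 56 50 57
f 56 57 52
f 57 50 58
f 57 58 52
f 58 50 59
f 58 59 52
f 59 50 60
f 59 60 52
f 60 50 61
f 60 61 52
f 61 50 62
f 61 62 52
f 62 50 63
f 62 63 52
f 63 50 64
f 63 64 52
f 64 50 65
f 64 65 52
f 65 50 51
f 65 51 52
f 66 103 82
f 103 77 106
f 82 106 71
f 103 106 82
f 66 82 78
f 82 71 83
f 78 83 67
f 82 83 78
f 66 78 87
f 78 67 88
f 87 88 73
f 78 88 87
f 66 87 99
f 87 73 102
f 99 102 76
f 87 102 99
f 66 99 103
f 99 76 107
f 103 107 77
f 99 107 103
f 67 83 94
f 83 71 97
f 94 97 75
f 83 97 94
f 71 106 84
f 106 77 105
f 84 105 70
f 106 105 84
f 77 107 104
f 107 76 100
f 104 100 68
f 107 100 104
f 76 102 101
f 102 73 89
f 101 89 72
f 102 89 101
f 73 88 93
f 88 67 90
f 93 90 74
f 88 90 93
f 69 95 81
f 95 75 96
f 81 96 70
f 95 96 81
f 69 81 79
f 81 70 80
f 79 80 68
f 81 80 79
f 69 79 86
f 79 68 85
f 86 85 72
f 79 85 86
f 69 86 91
f 86 72 92
f 91 92 74
f 86 92 91
f 69 91 95
f 91 74 98
f 95 98 75
f 91 98 95
f 70 96 84
f 96 75 97
f 84 97 71
f 96 97 84
f 68 80 104
f 80 70 105
f 104 105 77
f 80 105 104
f 72 85 101
f 85 68 100
f 101 100 76
f 85 100 101
f 74 92 93
f 92 72 89
f 93 89 73
f 92 89 93
f 75 98 94
f 98 74 90
f 94 90 67
f 98 90 94

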